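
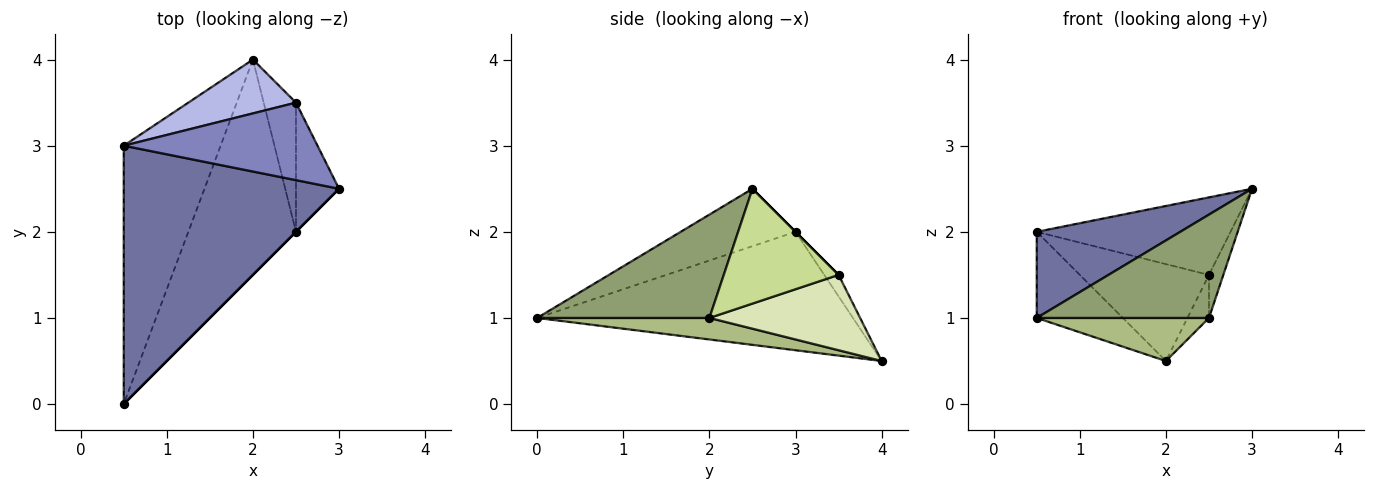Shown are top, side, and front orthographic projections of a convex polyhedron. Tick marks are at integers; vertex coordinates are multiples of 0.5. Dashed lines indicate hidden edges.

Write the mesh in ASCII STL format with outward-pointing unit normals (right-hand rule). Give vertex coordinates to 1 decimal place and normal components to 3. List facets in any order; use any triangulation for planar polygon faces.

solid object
 facet normal -0.245 -0.307 0.920
  outer loop
   vertex 0.5 3.0 2.0
   vertex 0.5 0.0 1.0
   vertex 3.0 2.5 2.5
  endloop
 endfacet
 facet normal 0.000 0.707 0.707
  outer loop
   vertex 0.5 3.0 2.0
   vertex 3.0 2.5 2.5
   vertex 2.5 3.5 1.5
  endloop
 endfacet
 facet normal -0.757 0.207 -0.620
  outer loop
   vertex 0.5 3.0 2.0
   vertex 2.0 4.0 0.5
   vertex 0.5 0.0 1.0
  endloop
 endfacet
 facet normal -0.097 0.870 0.483
  outer loop
   vertex 0.5 3.0 2.0
   vertex 2.5 3.5 1.5
   vertex 2.0 4.0 0.5
  endloop
 endfacet
 facet normal 0.707 -0.707 0.000
  outer loop
   vertex 2.5 2.0 1.0
   vertex 3.0 2.5 2.5
   vertex 0.5 0.0 1.0
  endloop
 endfacet
 facet normal 0.192 -0.192 -0.962
  outer loop
   vertex 2.5 2.0 1.0
   vertex 0.5 0.0 1.0
   vertex 2.0 4.0 0.5
  endloop
 endfacet
 facet normal 0.930 0.116 -0.349
  outer loop
   vertex 2.5 2.0 1.0
   vertex 2.5 3.5 1.5
   vertex 3.0 2.5 2.5
  endloop
 endfacet
 facet normal 0.911 0.130 -0.391
  outer loop
   vertex 2.5 2.0 1.0
   vertex 2.0 4.0 0.5
   vertex 2.5 3.5 1.5
  endloop
 endfacet
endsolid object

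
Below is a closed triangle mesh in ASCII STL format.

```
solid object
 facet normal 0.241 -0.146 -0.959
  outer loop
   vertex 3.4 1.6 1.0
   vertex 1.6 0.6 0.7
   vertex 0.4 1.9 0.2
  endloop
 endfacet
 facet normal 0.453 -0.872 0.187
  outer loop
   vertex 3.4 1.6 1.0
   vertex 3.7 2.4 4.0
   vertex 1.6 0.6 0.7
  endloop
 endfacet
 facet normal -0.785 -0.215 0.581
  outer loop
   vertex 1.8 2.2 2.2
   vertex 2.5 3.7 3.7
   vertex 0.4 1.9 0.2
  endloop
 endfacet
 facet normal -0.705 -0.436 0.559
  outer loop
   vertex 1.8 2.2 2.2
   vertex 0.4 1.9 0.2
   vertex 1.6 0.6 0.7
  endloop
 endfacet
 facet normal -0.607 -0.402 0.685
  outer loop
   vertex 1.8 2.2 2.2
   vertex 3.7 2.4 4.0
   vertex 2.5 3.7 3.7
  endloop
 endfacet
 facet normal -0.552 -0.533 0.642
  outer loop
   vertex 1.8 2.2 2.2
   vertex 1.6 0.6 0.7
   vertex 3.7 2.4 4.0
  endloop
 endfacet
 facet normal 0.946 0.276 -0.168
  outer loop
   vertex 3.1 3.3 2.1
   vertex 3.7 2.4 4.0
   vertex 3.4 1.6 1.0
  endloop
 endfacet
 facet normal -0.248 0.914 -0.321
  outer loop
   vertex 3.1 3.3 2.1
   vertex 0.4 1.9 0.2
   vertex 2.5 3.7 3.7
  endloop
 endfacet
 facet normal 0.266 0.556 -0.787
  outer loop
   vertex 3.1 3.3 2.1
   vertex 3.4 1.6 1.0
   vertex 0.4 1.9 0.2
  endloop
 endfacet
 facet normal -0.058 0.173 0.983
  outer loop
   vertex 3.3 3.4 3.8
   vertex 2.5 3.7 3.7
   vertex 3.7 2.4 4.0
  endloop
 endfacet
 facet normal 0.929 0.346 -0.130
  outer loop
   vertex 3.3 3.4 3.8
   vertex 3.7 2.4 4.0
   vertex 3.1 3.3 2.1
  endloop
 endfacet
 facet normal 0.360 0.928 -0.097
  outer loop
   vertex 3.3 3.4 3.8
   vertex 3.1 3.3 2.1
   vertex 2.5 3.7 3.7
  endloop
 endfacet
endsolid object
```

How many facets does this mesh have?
12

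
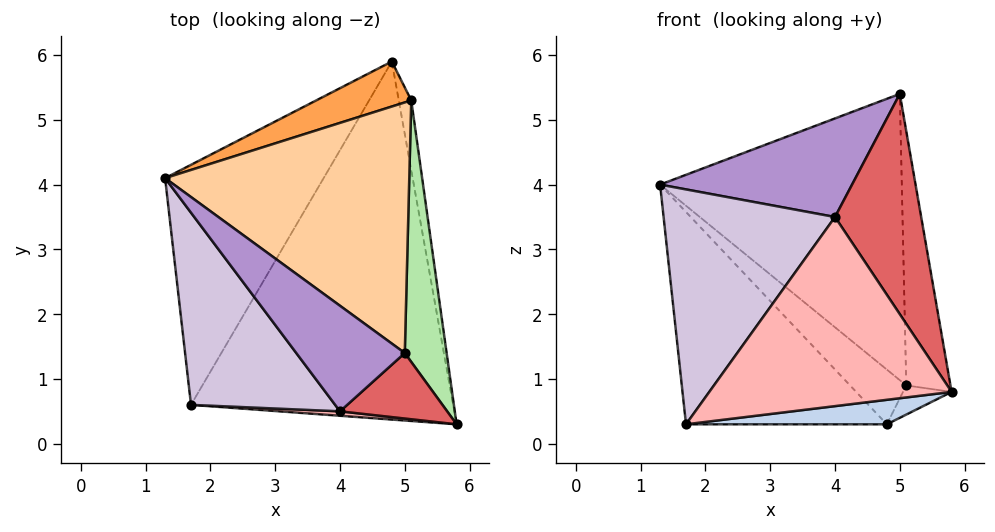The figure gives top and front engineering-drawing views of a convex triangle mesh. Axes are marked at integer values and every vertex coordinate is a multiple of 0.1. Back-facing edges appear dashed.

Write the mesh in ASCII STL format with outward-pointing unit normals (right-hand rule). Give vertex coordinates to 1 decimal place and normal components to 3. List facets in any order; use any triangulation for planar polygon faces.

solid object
 facet normal -0.750 0.438 -0.496
  outer loop
   vertex 1.7 0.6 0.3
   vertex 1.3 4.1 4.0
   vertex 4.8 5.9 0.3
  endloop
 endfacet
 facet normal 0.116 -0.068 -0.991
  outer loop
   vertex 1.7 0.6 0.3
   vertex 4.8 5.9 0.3
   vertex 5.8 0.3 0.8
  endloop
 endfacet
 facet normal 0.265 0.745 0.613
  outer loop
   vertex 5.1 5.3 0.9
   vertex 4.8 5.9 0.3
   vertex 1.3 4.1 4.0
  endloop
 endfacet
 facet normal 0.287 0.721 0.631
  outer loop
   vertex 5.1 5.3 0.9
   vertex 1.3 4.1 4.0
   vertex 5.0 1.4 5.4
  endloop
 endfacet
 facet normal 0.934 0.137 -0.330
  outer loop
   vertex 5.1 5.3 0.9
   vertex 5.8 0.3 0.8
   vertex 4.8 5.9 0.3
  endloop
 endfacet
 facet normal 0.981 0.135 0.138
  outer loop
   vertex 5.1 5.3 0.9
   vertex 5.0 1.4 5.4
   vertex 5.8 0.3 0.8
  endloop
 endfacet
 facet normal 0.306 -0.913 0.271
  outer loop
   vertex 4.0 0.5 3.5
   vertex 5.8 0.3 0.8
   vertex 5.0 1.4 5.4
  endloop
 endfacet
 facet normal -0.076 -0.997 0.023
  outer loop
   vertex 4.0 0.5 3.5
   vertex 1.7 0.6 0.3
   vertex 5.8 0.3 0.8
  endloop
 endfacet
 facet normal -0.612 -0.540 0.578
  outer loop
   vertex 4.0 0.5 3.5
   vertex 5.0 1.4 5.4
   vertex 1.3 4.1 4.0
  endloop
 endfacet
 facet normal -0.675 -0.571 0.467
  outer loop
   vertex 4.0 0.5 3.5
   vertex 1.3 4.1 4.0
   vertex 1.7 0.6 0.3
  endloop
 endfacet
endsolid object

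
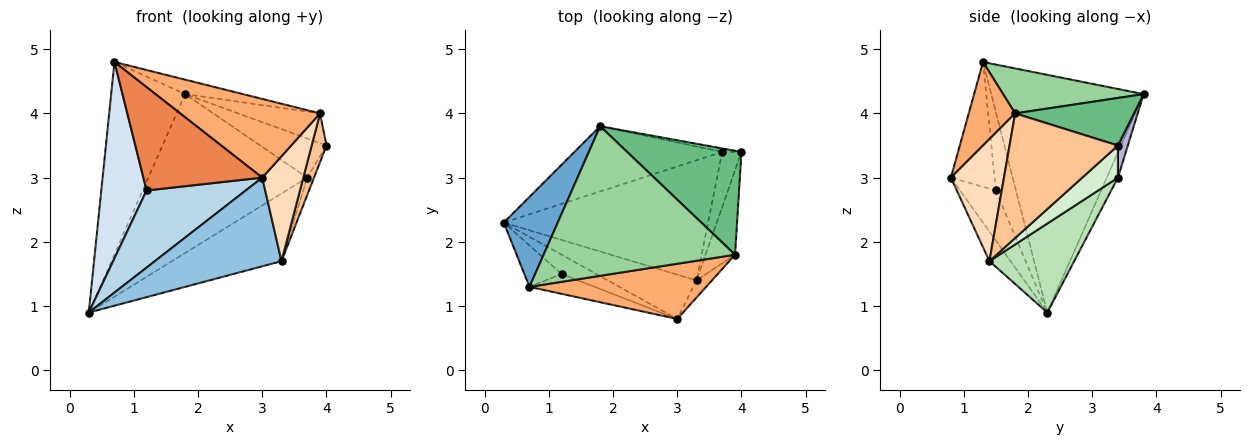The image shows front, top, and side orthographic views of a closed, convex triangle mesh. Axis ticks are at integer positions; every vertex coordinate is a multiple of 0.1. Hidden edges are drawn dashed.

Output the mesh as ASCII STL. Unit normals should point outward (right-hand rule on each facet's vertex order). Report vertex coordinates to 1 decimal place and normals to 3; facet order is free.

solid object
 facet normal -0.881 0.428 0.200
  outer loop
   vertex 1.8 3.8 4.3
   vertex 0.3 2.3 0.9
   vertex 0.7 1.3 4.8
  endloop
 endfacet
 facet normal -0.147 -0.885 -0.442
  outer loop
   vertex 3.3 1.4 1.7
   vertex 3.0 0.8 3.0
   vertex 0.3 2.3 0.9
  endloop
 endfacet
 facet normal -0.331 -0.916 -0.229
  outer loop
   vertex 1.2 1.5 2.8
   vertex 0.3 2.3 0.9
   vertex 3.0 0.8 3.0
  endloop
 endfacet
 facet normal -0.398 -0.898 -0.189
  outer loop
   vertex 1.2 1.5 2.8
   vertex 0.7 1.3 4.8
   vertex 0.3 2.3 0.9
  endloop
 endfacet
 facet normal -0.340 -0.924 -0.177
  outer loop
   vertex 1.2 1.5 2.8
   vertex 3.0 0.8 3.0
   vertex 0.7 1.3 4.8
  endloop
 endfacet
 facet normal 0.262 -0.790 0.554
  outer loop
   vertex 3.9 1.8 4.0
   vertex 0.7 1.3 4.8
   vertex 3.0 0.8 3.0
  endloop
 endfacet
 facet normal 0.965 -0.132 -0.229
  outer loop
   vertex 3.9 1.8 4.0
   vertex 3.3 1.4 1.7
   vertex 4.0 3.4 3.5
  endloop
 endfacet
 facet normal 0.787 -0.609 -0.099
  outer loop
   vertex 3.9 1.8 4.0
   vertex 3.0 0.8 3.0
   vertex 3.3 1.4 1.7
  endloop
 endfacet
 facet normal 0.371 0.256 0.893
  outer loop
   vertex 3.9 1.8 4.0
   vertex 4.0 3.4 3.5
   vertex 1.8 3.8 4.3
  endloop
 endfacet
 facet normal 0.228 0.094 0.969
  outer loop
   vertex 3.9 1.8 4.0
   vertex 1.8 3.8 4.3
   vertex 0.7 1.3 4.8
  endloop
 endfacet
 facet normal 0.355 0.459 -0.815
  outer loop
   vertex 3.7 3.4 3.0
   vertex 3.3 1.4 1.7
   vertex 0.3 2.3 0.9
  endloop
 endfacet
 facet normal 0.846 0.161 -0.508
  outer loop
   vertex 3.7 3.4 3.0
   vertex 4.0 3.4 3.5
   vertex 3.3 1.4 1.7
  endloop
 endfacet
 facet normal -0.065 0.923 -0.379
  outer loop
   vertex 3.7 3.4 3.0
   vertex 0.3 2.3 0.9
   vertex 1.8 3.8 4.3
  endloop
 endfacet
 facet normal 0.147 0.985 -0.088
  outer loop
   vertex 3.7 3.4 3.0
   vertex 1.8 3.8 4.3
   vertex 4.0 3.4 3.5
  endloop
 endfacet
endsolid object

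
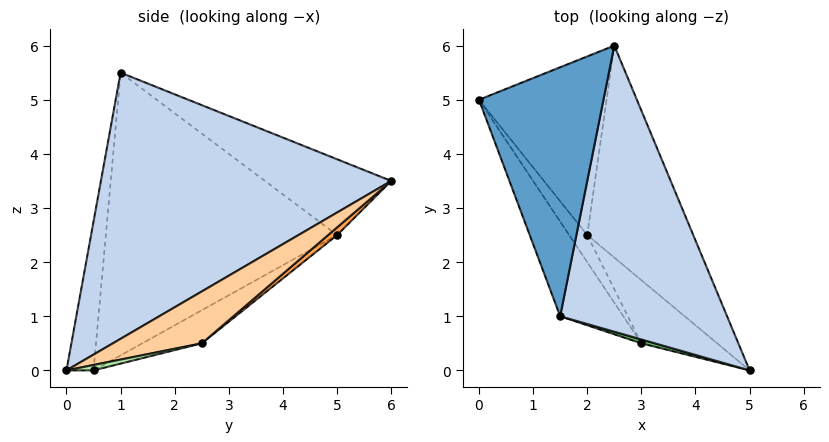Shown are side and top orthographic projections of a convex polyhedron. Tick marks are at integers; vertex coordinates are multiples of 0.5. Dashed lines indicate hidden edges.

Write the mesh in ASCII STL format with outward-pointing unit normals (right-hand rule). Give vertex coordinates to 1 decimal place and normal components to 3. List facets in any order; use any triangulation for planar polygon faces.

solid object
 facet normal -0.475 0.407 0.780
  outer loop
   vertex 1.5 1.0 5.5
   vertex 2.5 6.0 3.5
   vertex 0.0 5.0 2.5
  endloop
 endfacet
 facet normal 0.846 0.043 0.531
  outer loop
   vertex 1.5 1.0 5.5
   vertex 5.0 0.0 0.0
   vertex 2.5 6.0 3.5
  endloop
 endfacet
 facet normal 0.046 0.646 -0.762
  outer loop
   vertex 2.0 2.5 0.5
   vertex 0.0 5.0 2.5
   vertex 2.5 6.0 3.5
  endloop
 endfacet
 facet normal 0.359 0.577 -0.733
  outer loop
   vertex 2.0 2.5 0.5
   vertex 2.5 6.0 3.5
   vertex 5.0 0.0 0.0
  endloop
 endfacet
 facet normal -0.242 -0.970 0.022
  outer loop
   vertex 3.0 0.5 0.0
   vertex 5.0 0.0 0.0
   vertex 1.5 1.0 5.5
  endloop
 endfacet
 facet normal 0.069 0.274 -0.959
  outer loop
   vertex 3.0 0.5 0.0
   vertex 2.0 2.5 0.5
   vertex 5.0 0.0 0.0
  endloop
 endfacet
 facet normal -0.862 -0.468 -0.193
  outer loop
   vertex 3.0 0.5 0.0
   vertex 1.5 1.0 5.5
   vertex 0.0 5.0 2.5
  endloop
 endfacet
 facet normal -0.836 -0.304 -0.456
  outer loop
   vertex 3.0 0.5 0.0
   vertex 0.0 5.0 2.5
   vertex 2.0 2.5 0.5
  endloop
 endfacet
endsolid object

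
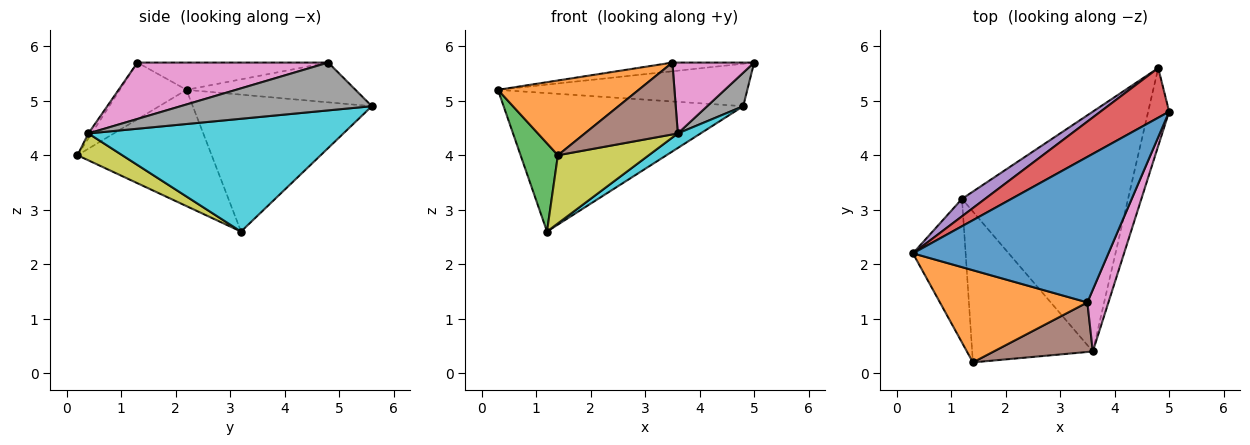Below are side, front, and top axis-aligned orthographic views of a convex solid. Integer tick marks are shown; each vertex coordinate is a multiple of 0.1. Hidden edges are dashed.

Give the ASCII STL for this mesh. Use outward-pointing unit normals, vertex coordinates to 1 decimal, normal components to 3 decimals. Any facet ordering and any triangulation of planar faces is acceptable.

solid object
 facet normal -0.138 0.059 0.989
  outer loop
   vertex 3.5 1.3 5.7
   vertex 5.0 4.8 5.7
   vertex 0.3 2.2 5.2
  endloop
 endfacet
 facet normal -0.286 -0.604 0.744
  outer loop
   vertex 1.4 0.2 4.0
   vertex 3.5 1.3 5.7
   vertex 0.3 2.2 5.2
  endloop
 endfacet
 facet normal -0.883 -0.246 -0.400
  outer loop
   vertex 1.4 0.2 4.0
   vertex 0.3 2.2 5.2
   vertex 1.2 3.2 2.6
  endloop
 endfacet
 facet normal -0.403 0.595 0.696
  outer loop
   vertex 4.8 5.6 4.9
   vertex 0.3 2.2 5.2
   vertex 5.0 4.8 5.7
  endloop
 endfacet
 facet normal -0.596 0.797 0.100
  outer loop
   vertex 4.8 5.6 4.9
   vertex 1.2 3.2 2.6
   vertex 0.3 2.2 5.2
  endloop
 endfacet
 facet normal -0.028 -0.823 0.568
  outer loop
   vertex 3.6 0.4 4.4
   vertex 3.5 1.3 5.7
   vertex 1.4 0.2 4.0
  endloop
 endfacet
 facet normal 0.869 -0.373 0.325
  outer loop
   vertex 3.6 0.4 4.4
   vertex 5.0 4.8 5.7
   vertex 3.5 1.3 5.7
  endloop
 endfacet
 facet normal 0.902 -0.170 -0.396
  outer loop
   vertex 3.6 0.4 4.4
   vertex 4.8 5.6 4.9
   vertex 5.0 4.8 5.7
  endloop
 endfacet
 facet normal 0.199 -0.403 -0.893
  outer loop
   vertex 3.6 0.4 4.4
   vertex 1.4 0.2 4.0
   vertex 1.2 3.2 2.6
  endloop
 endfacet
 facet normal 0.561 -0.050 -0.826
  outer loop
   vertex 3.6 0.4 4.4
   vertex 1.2 3.2 2.6
   vertex 4.8 5.6 4.9
  endloop
 endfacet
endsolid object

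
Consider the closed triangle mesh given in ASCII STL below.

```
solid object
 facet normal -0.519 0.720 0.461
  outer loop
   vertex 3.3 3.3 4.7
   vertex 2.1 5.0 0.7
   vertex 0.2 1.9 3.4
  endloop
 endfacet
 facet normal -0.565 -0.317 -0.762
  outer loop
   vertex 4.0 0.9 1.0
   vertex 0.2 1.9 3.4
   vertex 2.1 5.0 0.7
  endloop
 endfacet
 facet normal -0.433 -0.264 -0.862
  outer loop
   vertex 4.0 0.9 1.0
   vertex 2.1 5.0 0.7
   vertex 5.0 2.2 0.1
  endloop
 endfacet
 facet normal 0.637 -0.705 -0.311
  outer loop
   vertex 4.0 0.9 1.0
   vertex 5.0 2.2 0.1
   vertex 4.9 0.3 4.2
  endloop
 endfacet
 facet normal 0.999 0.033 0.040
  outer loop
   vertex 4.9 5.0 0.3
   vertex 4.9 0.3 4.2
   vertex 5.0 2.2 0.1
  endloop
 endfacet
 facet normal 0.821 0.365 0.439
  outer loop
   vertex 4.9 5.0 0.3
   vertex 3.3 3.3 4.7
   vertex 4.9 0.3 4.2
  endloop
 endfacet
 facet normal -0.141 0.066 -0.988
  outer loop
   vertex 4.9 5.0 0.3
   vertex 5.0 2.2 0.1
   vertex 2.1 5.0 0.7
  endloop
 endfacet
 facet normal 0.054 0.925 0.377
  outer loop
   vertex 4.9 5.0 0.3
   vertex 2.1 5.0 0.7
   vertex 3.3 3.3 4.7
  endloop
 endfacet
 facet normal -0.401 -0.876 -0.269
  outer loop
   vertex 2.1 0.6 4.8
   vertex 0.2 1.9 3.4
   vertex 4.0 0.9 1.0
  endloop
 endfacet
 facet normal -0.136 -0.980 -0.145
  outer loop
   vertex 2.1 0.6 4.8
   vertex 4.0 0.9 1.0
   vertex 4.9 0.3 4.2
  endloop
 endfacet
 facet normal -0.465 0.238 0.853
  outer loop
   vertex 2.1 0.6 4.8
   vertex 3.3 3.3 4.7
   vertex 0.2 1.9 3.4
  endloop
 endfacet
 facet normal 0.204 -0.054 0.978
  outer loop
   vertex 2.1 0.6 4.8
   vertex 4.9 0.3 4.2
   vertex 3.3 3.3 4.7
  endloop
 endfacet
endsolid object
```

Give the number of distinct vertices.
8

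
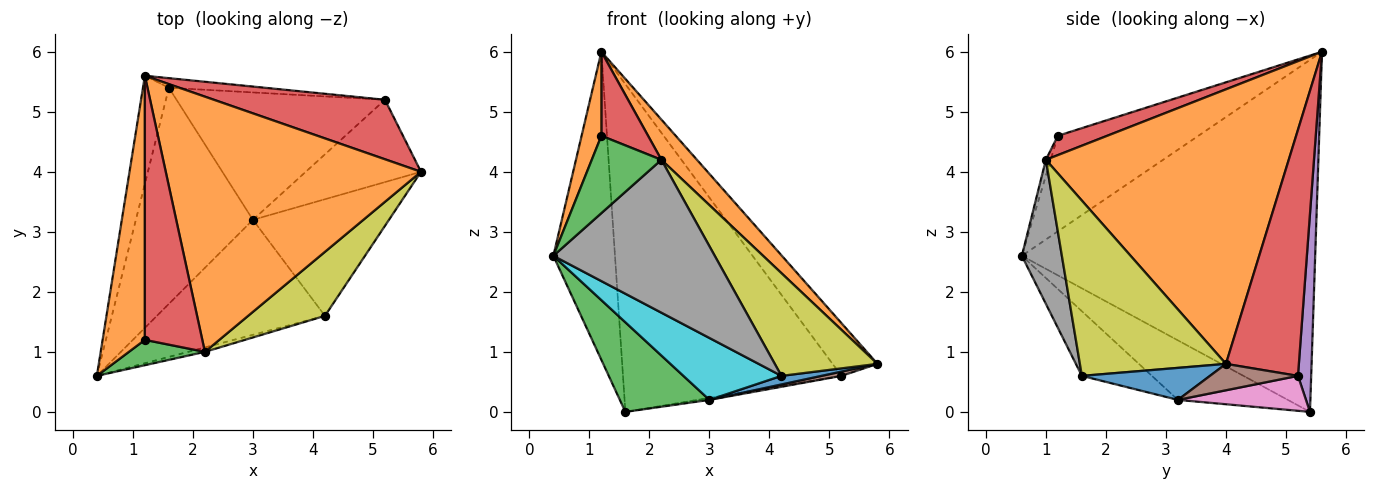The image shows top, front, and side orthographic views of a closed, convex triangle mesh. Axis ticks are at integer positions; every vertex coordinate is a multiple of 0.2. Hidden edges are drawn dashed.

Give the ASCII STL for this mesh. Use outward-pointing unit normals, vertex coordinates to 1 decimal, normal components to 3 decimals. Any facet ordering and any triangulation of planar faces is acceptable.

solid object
 facet normal -0.976 0.205 -0.072
  outer loop
   vertex 1.6 5.4 0.0
   vertex 0.4 0.6 2.6
   vertex 1.2 5.6 6.0
  endloop
 endfacet
 facet normal 0.728 -0.107 0.677
  outer loop
   vertex 2.2 1.0 4.2
   vertex 5.8 4.0 0.8
   vertex 1.2 5.6 6.0
  endloop
 endfacet
 facet normal -0.425 -0.347 -0.836
  outer loop
   vertex 3.0 3.2 0.2
   vertex 0.4 0.6 2.6
   vertex 1.6 5.4 0.0
  endloop
 endfacet
 facet normal 0.733 0.451 0.509
  outer loop
   vertex 5.2 5.2 0.6
   vertex 1.2 5.6 6.0
   vertex 5.8 4.0 0.8
  endloop
 endfacet
 facet normal 0.060 0.998 -0.029
  outer loop
   vertex 5.2 5.2 0.6
   vertex 1.6 5.4 0.0
   vertex 1.2 5.6 6.0
  endloop
 endfacet
 facet normal 0.223 -0.051 -0.973
  outer loop
   vertex 5.2 5.2 0.6
   vertex 5.8 4.0 0.8
   vertex 3.0 3.2 0.2
  endloop
 endfacet
 facet normal 0.165 0.015 -0.986
  outer loop
   vertex 5.2 5.2 0.6
   vertex 3.0 3.2 0.2
   vertex 1.6 5.4 0.0
  endloop
 endfacet
 facet normal 0.241 -0.970 -0.028
  outer loop
   vertex 4.2 1.6 0.6
   vertex 2.2 1.0 4.2
   vertex 0.4 0.6 2.6
  endloop
 endfacet
 facet normal 0.770 -0.541 0.338
  outer loop
   vertex 4.2 1.6 0.6
   vertex 5.8 4.0 0.8
   vertex 2.2 1.0 4.2
  endloop
 endfacet
 facet normal -0.321 -0.449 -0.834
  outer loop
   vertex 4.2 1.6 0.6
   vertex 0.4 0.6 2.6
   vertex 3.0 3.2 0.2
  endloop
 endfacet
 facet normal 0.228 -0.071 -0.971
  outer loop
   vertex 4.2 1.6 0.6
   vertex 3.0 3.2 0.2
   vertex 5.8 4.0 0.8
  endloop
 endfacet
 facet normal -0.907 -0.128 0.401
  outer loop
   vertex 1.2 1.2 4.6
   vertex 1.2 5.6 6.0
   vertex 0.4 0.6 2.6
  endloop
 endfacet
 facet normal -0.065 -0.948 0.311
  outer loop
   vertex 1.2 1.2 4.6
   vertex 0.4 0.6 2.6
   vertex 2.2 1.0 4.2
  endloop
 endfacet
 facet normal 0.305 -0.289 0.907
  outer loop
   vertex 1.2 1.2 4.6
   vertex 2.2 1.0 4.2
   vertex 1.2 5.6 6.0
  endloop
 endfacet
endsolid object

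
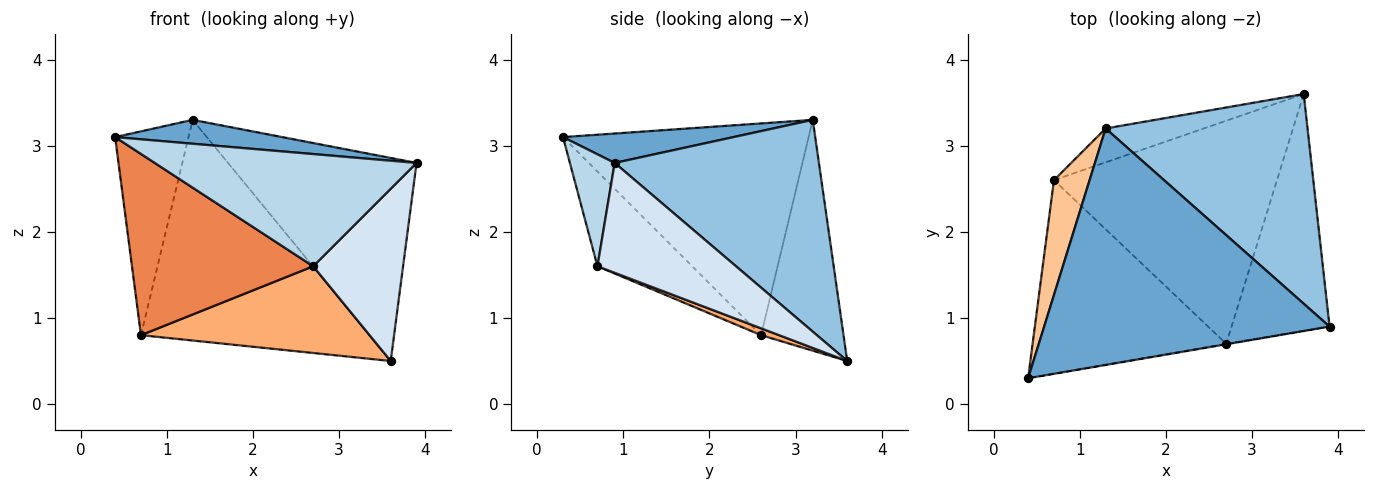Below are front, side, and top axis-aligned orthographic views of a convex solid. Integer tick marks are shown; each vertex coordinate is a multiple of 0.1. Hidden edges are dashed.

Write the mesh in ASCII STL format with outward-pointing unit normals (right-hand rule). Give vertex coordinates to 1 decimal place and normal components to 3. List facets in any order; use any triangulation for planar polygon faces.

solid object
 facet normal 0.102 -0.100 0.990
  outer loop
   vertex 1.3 3.2 3.3
   vertex 0.4 0.3 3.1
   vertex 3.9 0.9 2.8
  endloop
 endfacet
 facet normal 0.602 0.556 0.574
  outer loop
   vertex 1.3 3.2 3.3
   vertex 3.9 0.9 2.8
   vertex 3.6 3.6 0.5
  endloop
 endfacet
 facet normal 0.169 -0.986 -0.004
  outer loop
   vertex 2.7 0.7 1.6
   vertex 3.9 0.9 2.8
   vertex 0.4 0.3 3.1
  endloop
 endfacet
 facet normal 0.672 -0.436 -0.599
  outer loop
   vertex 2.7 0.7 1.6
   vertex 3.6 3.6 0.5
   vertex 3.9 0.9 2.8
  endloop
 endfacet
 facet normal -0.336 -0.644 -0.687
  outer loop
   vertex 0.7 2.6 0.8
   vertex 2.7 0.7 1.6
   vertex 0.4 0.3 3.1
  endloop
 endfacet
 facet normal 0.029 -0.362 -0.932
  outer loop
   vertex 0.7 2.6 0.8
   vertex 3.6 3.6 0.5
   vertex 2.7 0.7 1.6
  endloop
 endfacet
 facet normal -0.946 0.283 0.159
  outer loop
   vertex 0.7 2.6 0.8
   vertex 0.4 0.3 3.1
   vertex 1.3 3.2 3.3
  endloop
 endfacet
 facet normal -0.336 0.931 -0.143
  outer loop
   vertex 0.7 2.6 0.8
   vertex 1.3 3.2 3.3
   vertex 3.6 3.6 0.5
  endloop
 endfacet
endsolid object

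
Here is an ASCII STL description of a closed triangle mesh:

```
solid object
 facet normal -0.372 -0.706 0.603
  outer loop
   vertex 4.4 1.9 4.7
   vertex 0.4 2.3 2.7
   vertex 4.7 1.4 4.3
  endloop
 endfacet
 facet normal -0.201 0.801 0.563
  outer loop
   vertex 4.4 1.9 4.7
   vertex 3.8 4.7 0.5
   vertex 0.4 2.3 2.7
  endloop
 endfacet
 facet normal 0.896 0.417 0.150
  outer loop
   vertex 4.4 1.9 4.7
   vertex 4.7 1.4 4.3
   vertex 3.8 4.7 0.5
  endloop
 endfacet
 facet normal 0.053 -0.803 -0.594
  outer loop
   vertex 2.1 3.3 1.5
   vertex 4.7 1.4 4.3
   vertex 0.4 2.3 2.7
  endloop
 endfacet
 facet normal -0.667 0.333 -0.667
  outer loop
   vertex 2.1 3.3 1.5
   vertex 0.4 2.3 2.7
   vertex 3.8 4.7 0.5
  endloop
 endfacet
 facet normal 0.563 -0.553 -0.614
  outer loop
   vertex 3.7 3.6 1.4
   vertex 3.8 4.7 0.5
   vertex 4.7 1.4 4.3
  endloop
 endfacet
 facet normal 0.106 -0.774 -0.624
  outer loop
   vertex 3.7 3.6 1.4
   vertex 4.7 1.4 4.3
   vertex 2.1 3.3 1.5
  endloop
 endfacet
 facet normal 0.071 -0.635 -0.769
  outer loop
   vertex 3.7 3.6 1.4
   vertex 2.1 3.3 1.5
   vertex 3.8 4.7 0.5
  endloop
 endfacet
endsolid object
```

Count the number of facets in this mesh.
8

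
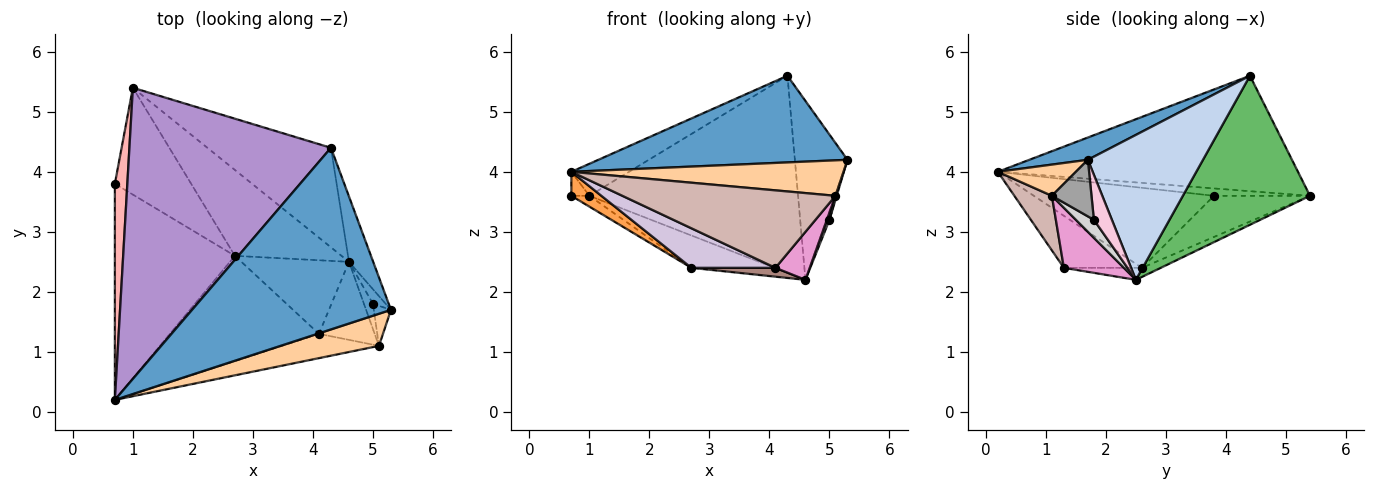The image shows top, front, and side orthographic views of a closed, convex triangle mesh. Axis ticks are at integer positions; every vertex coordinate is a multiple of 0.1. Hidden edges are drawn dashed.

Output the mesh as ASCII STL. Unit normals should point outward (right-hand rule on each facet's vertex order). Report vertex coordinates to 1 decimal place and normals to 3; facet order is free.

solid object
 facet normal 0.101 -0.428 0.898
  outer loop
   vertex 4.3 4.4 5.6
   vertex 0.7 0.2 4.0
   vertex 5.3 1.7 4.2
  endloop
 endfacet
 facet normal 0.899 0.411 -0.150
  outer loop
   vertex 4.3 4.4 5.6
   vertex 5.3 1.7 4.2
   vertex 4.6 2.5 2.2
  endloop
 endfacet
 facet normal -0.552 -0.092 -0.829
  outer loop
   vertex 2.7 2.6 2.4
   vertex 0.7 0.2 4.0
   vertex 0.7 3.8 3.6
  endloop
 endfacet
 facet normal 0.208 -0.725 0.656
  outer loop
   vertex 5.1 1.1 3.6
   vertex 5.3 1.7 4.2
   vertex 0.7 0.2 4.0
  endloop
 endfacet
 facet normal 0.478 0.784 -0.396
  outer loop
   vertex 1.0 5.4 3.6
   vertex 4.3 4.4 5.6
   vertex 4.6 2.5 2.2
  endloop
 endfacet
 facet normal -0.473 0.089 -0.877
  outer loop
   vertex 1.0 5.4 3.6
   vertex 2.7 2.6 2.4
   vertex 0.7 3.8 3.6
  endloop
 endfacet
 facet normal -0.080 0.351 -0.933
  outer loop
   vertex 1.0 5.4 3.6
   vertex 4.6 2.5 2.2
   vertex 2.7 2.6 2.4
  endloop
 endfacet
 facet normal -0.507 0.095 0.856
  outer loop
   vertex 1.0 5.4 3.6
   vertex 0.7 3.8 3.6
   vertex 0.7 0.2 4.0
  endloop
 endfacet
 facet normal -0.495 0.095 0.864
  outer loop
   vertex 1.0 5.4 3.6
   vertex 0.7 0.2 4.0
   vertex 4.3 4.4 5.6
  endloop
 endfacet
 facet normal -0.311 -0.334 -0.890
  outer loop
   vertex 4.1 1.3 2.4
   vertex 0.7 0.2 4.0
   vertex 2.7 2.6 2.4
  endloop
 endfacet
 facet normal -0.110 -0.119 -0.987
  outer loop
   vertex 4.1 1.3 2.4
   vertex 2.7 2.6 2.4
   vertex 4.6 2.5 2.2
  endloop
 endfacet
 facet normal 0.166 -0.941 -0.295
  outer loop
   vertex 4.1 1.3 2.4
   vertex 5.1 1.1 3.6
   vertex 0.7 0.2 4.0
  endloop
 endfacet
 facet normal 0.676 -0.386 -0.628
  outer loop
   vertex 4.1 1.3 2.4
   vertex 4.6 2.5 2.2
   vertex 5.1 1.1 3.6
  endloop
 endfacet
 facet normal 0.950 0.158 -0.269
  outer loop
   vertex 5.0 1.8 3.2
   vertex 4.6 2.5 2.2
   vertex 5.3 1.7 4.2
  endloop
 endfacet
 facet normal 0.957 -0.029 -0.290
  outer loop
   vertex 5.0 1.8 3.2
   vertex 5.3 1.7 4.2
   vertex 5.1 1.1 3.6
  endloop
 endfacet
 facet normal 0.887 -0.127 -0.444
  outer loop
   vertex 5.0 1.8 3.2
   vertex 5.1 1.1 3.6
   vertex 4.6 2.5 2.2
  endloop
 endfacet
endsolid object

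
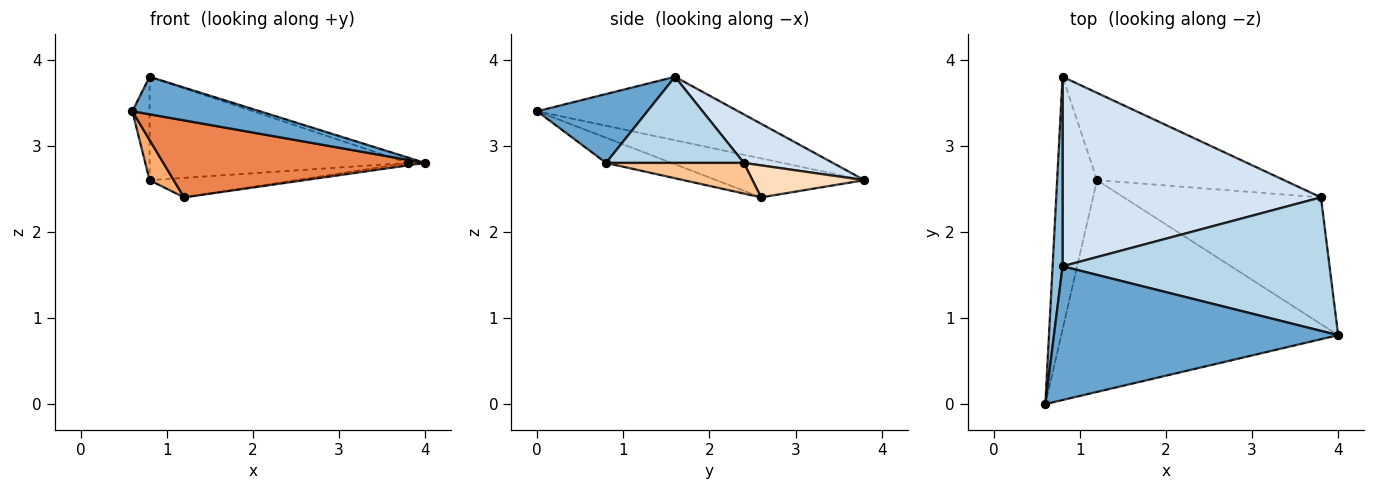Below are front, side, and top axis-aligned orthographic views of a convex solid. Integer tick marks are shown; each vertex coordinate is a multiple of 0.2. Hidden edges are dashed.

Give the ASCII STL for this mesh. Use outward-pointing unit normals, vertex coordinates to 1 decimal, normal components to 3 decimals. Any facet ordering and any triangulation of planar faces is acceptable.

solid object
 facet normal 0.227 -0.263 0.938
  outer loop
   vertex 0.8 1.6 3.8
   vertex 0.6 0.0 3.4
   vertex 4.0 0.8 2.8
  endloop
 endfacet
 facet normal -0.984 0.084 0.155
  outer loop
   vertex 0.8 1.6 3.8
   vertex 0.8 3.8 2.6
   vertex 0.6 0.0 3.4
  endloop
 endfacet
 facet normal 0.307 0.038 0.951
  outer loop
   vertex 3.8 2.4 2.8
   vertex 0.8 1.6 3.8
   vertex 4.0 0.8 2.8
  endloop
 endfacet
 facet normal 0.163 0.472 0.866
  outer loop
   vertex 3.8 2.4 2.8
   vertex 0.8 3.8 2.6
   vertex 0.8 1.6 3.8
  endloop
 endfacet
 facet normal -0.085 -0.341 -0.936
  outer loop
   vertex 1.2 2.6 2.4
   vertex 4.0 0.8 2.8
   vertex 0.6 0.0 3.4
  endloop
 endfacet
 facet normal -0.694 -0.113 -0.711
  outer loop
   vertex 1.2 2.6 2.4
   vertex 0.6 0.0 3.4
   vertex 0.8 3.8 2.6
  endloop
 endfacet
 facet normal 0.153 0.019 -0.988
  outer loop
   vertex 1.2 2.6 2.4
   vertex 3.8 2.4 2.8
   vertex 4.0 0.8 2.8
  endloop
 endfacet
 facet normal 0.165 0.215 -0.963
  outer loop
   vertex 1.2 2.6 2.4
   vertex 0.8 3.8 2.6
   vertex 3.8 2.4 2.8
  endloop
 endfacet
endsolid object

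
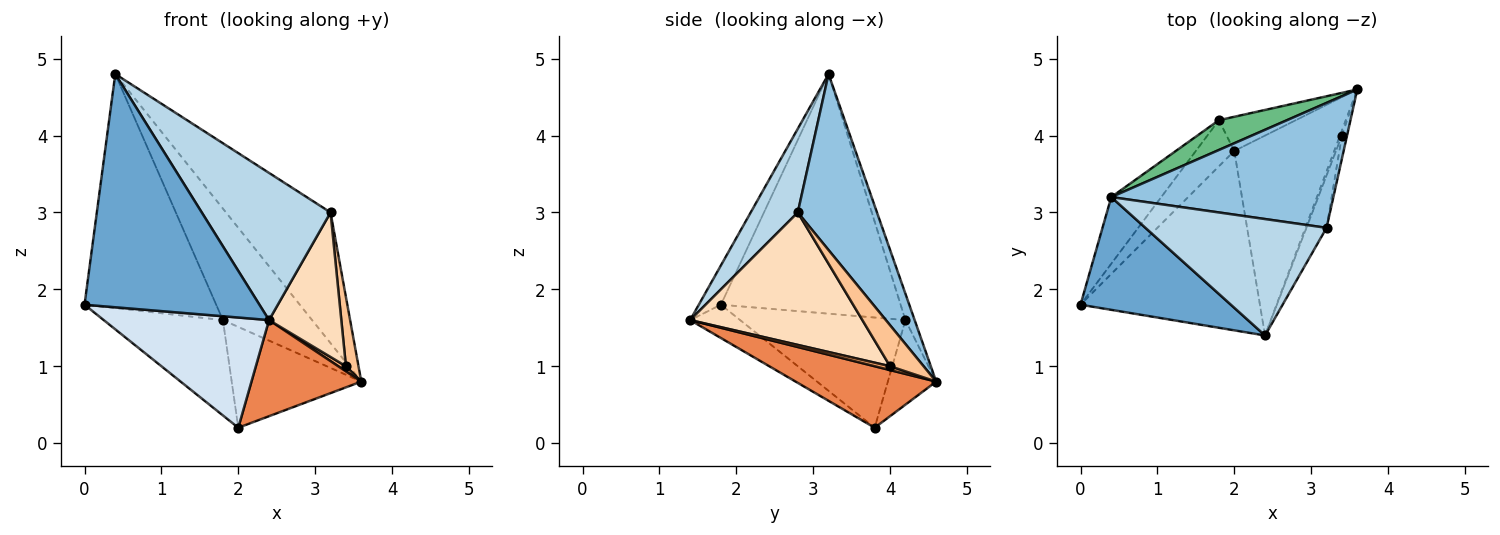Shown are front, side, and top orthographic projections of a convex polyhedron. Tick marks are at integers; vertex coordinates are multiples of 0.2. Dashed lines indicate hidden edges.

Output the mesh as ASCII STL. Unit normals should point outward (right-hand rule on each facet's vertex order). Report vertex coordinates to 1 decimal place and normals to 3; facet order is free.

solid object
 facet normal -0.113 -0.895 0.433
  outer loop
   vertex 0.4 3.2 4.8
   vertex 0.0 1.8 1.8
   vertex 2.4 1.4 1.6
  endloop
 endfacet
 facet normal 0.480 0.634 0.606
  outer loop
   vertex 3.2 2.8 3.0
   vertex 3.6 4.6 0.8
   vertex 0.4 3.2 4.8
  endloop
 endfacet
 facet normal 0.276 -0.754 0.596
  outer loop
   vertex 3.2 2.8 3.0
   vertex 0.4 3.2 4.8
   vertex 2.4 1.4 1.6
  endloop
 endfacet
 facet normal -0.156 -0.517 -0.842
  outer loop
   vertex 2.0 3.8 0.2
   vertex 2.4 1.4 1.6
   vertex 0.0 1.8 1.8
  endloop
 endfacet
 facet normal 0.485 -0.379 -0.788
  outer loop
   vertex 2.0 3.8 0.2
   vertex 3.6 4.6 0.8
   vertex 2.4 1.4 1.6
  endloop
 endfacet
 facet normal 0.816 -0.408 -0.408
  outer loop
   vertex 3.4 4.0 1.0
   vertex 2.4 1.4 1.6
   vertex 3.6 4.6 0.8
  endloop
 endfacet
 facet normal 0.930 -0.349 -0.116
  outer loop
   vertex 3.4 4.0 1.0
   vertex 3.6 4.6 0.8
   vertex 3.2 2.8 3.0
  endloop
 endfacet
 facet normal 0.913 -0.383 -0.139
  outer loop
   vertex 3.4 4.0 1.0
   vertex 3.2 2.8 3.0
   vertex 2.4 1.4 1.6
  endloop
 endfacet
 facet normal -0.099 0.961 0.257
  outer loop
   vertex 1.8 4.2 1.6
   vertex 0.4 3.2 4.8
   vertex 3.6 4.6 0.8
  endloop
 endfacet
 facet normal -0.333 0.893 -0.303
  outer loop
   vertex 1.8 4.2 1.6
   vertex 3.6 4.6 0.8
   vertex 2.0 3.8 0.2
  endloop
 endfacet
 facet normal -0.795 0.583 -0.166
  outer loop
   vertex 1.8 4.2 1.6
   vertex 0.0 1.8 1.8
   vertex 0.4 3.2 4.8
  endloop
 endfacet
 facet normal -0.781 0.563 -0.272
  outer loop
   vertex 1.8 4.2 1.6
   vertex 2.0 3.8 0.2
   vertex 0.0 1.8 1.8
  endloop
 endfacet
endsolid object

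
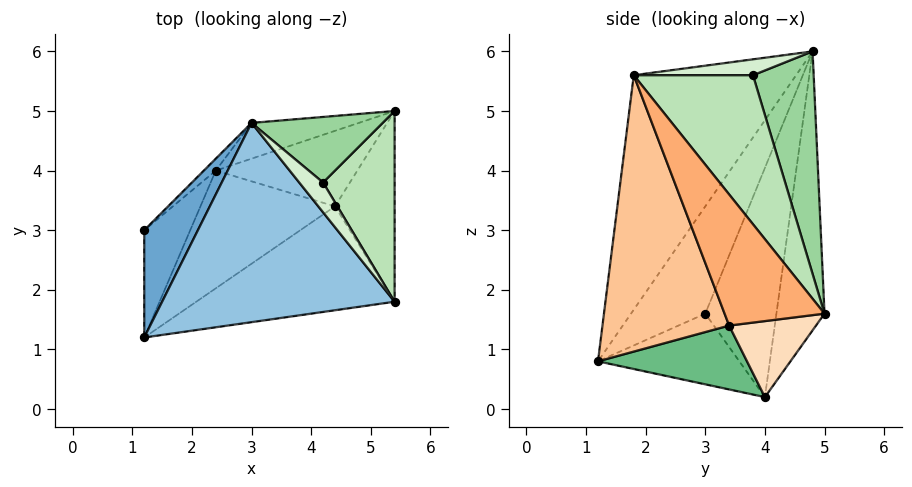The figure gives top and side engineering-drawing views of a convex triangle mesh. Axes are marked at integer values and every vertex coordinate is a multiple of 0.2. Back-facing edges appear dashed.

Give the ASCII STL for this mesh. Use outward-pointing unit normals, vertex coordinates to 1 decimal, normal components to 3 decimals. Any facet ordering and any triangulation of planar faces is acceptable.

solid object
 facet normal -0.877 -0.195 0.439
  outer loop
   vertex 3.0 4.8 6.0
   vertex 1.2 3.0 1.6
   vertex 1.2 1.2 0.8
  endloop
 endfacet
 facet normal -0.592 -0.552 0.587
  outer loop
   vertex 5.4 1.8 5.6
   vertex 3.0 4.8 6.0
   vertex 1.2 1.2 0.8
  endloop
 endfacet
 facet normal -0.815 0.236 -0.530
  outer loop
   vertex 2.4 4.0 0.2
   vertex 1.2 1.2 0.8
   vertex 1.2 3.0 1.6
  endloop
 endfacet
 facet normal -0.663 0.748 -0.035
  outer loop
   vertex 2.4 4.0 0.2
   vertex 1.2 3.0 1.6
   vertex 3.0 4.8 6.0
  endloop
 endfacet
 facet normal -0.270 0.957 -0.104
  outer loop
   vertex 2.4 4.0 0.2
   vertex 3.0 4.8 6.0
   vertex 5.4 5.0 1.6
  endloop
 endfacet
 facet normal 0.809 -0.459 -0.368
  outer loop
   vertex 4.4 3.4 1.4
   vertex 5.4 5.0 1.6
   vertex 5.4 1.8 5.6
  endloop
 endfacet
 facet normal 0.568 -0.715 -0.408
  outer loop
   vertex 4.4 3.4 1.4
   vertex 5.4 1.8 5.6
   vertex 1.2 1.2 0.8
  endloop
 endfacet
 facet normal 0.465 -0.182 -0.866
  outer loop
   vertex 4.4 3.4 1.4
   vertex 2.4 4.0 0.2
   vertex 5.4 5.0 1.6
  endloop
 endfacet
 facet normal 0.401 -0.353 -0.845
  outer loop
   vertex 4.4 3.4 1.4
   vertex 1.2 1.2 0.8
   vertex 2.4 4.0 0.2
  endloop
 endfacet
 facet normal 0.663 0.639 0.391
  outer loop
   vertex 4.2 3.8 5.6
   vertex 5.4 5.0 1.6
   vertex 3.0 4.8 6.0
  endloop
 endfacet
 facet normal 0.793 0.476 0.381
  outer loop
   vertex 4.2 3.8 5.6
   vertex 5.4 1.8 5.6
   vertex 5.4 5.0 1.6
  endloop
 endfacet
 facet normal 0.526 0.316 0.789
  outer loop
   vertex 4.2 3.8 5.6
   vertex 3.0 4.8 6.0
   vertex 5.4 1.8 5.6
  endloop
 endfacet
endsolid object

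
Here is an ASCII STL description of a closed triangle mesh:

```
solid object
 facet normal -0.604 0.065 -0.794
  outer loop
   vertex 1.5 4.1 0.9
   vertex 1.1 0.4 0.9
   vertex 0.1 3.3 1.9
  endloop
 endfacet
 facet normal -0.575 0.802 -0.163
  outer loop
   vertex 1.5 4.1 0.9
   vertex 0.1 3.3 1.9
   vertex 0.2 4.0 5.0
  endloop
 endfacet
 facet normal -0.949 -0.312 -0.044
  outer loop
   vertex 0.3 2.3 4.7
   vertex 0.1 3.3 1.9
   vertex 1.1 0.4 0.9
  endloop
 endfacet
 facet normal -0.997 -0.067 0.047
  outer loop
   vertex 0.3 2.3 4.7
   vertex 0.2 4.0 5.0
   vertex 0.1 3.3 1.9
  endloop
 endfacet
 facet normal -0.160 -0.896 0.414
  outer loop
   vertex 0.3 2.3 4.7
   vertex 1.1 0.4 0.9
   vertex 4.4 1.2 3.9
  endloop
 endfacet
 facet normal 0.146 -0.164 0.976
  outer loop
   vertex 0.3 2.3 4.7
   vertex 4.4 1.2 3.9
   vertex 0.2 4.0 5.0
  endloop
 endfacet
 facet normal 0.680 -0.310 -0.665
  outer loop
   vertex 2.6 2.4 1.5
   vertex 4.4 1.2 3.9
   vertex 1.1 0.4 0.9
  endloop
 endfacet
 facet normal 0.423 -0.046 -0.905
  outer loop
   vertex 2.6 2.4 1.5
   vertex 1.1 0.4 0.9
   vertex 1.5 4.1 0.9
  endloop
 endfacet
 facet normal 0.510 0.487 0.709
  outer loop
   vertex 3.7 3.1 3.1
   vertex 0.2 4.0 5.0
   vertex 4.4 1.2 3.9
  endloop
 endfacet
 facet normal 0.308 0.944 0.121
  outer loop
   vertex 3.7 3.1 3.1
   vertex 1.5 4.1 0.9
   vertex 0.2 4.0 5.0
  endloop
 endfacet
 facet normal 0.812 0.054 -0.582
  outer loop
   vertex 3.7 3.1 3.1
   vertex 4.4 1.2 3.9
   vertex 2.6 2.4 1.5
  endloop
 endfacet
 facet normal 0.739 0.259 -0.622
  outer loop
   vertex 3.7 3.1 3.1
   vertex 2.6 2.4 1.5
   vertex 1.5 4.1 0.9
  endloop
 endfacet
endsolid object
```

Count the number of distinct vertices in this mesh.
8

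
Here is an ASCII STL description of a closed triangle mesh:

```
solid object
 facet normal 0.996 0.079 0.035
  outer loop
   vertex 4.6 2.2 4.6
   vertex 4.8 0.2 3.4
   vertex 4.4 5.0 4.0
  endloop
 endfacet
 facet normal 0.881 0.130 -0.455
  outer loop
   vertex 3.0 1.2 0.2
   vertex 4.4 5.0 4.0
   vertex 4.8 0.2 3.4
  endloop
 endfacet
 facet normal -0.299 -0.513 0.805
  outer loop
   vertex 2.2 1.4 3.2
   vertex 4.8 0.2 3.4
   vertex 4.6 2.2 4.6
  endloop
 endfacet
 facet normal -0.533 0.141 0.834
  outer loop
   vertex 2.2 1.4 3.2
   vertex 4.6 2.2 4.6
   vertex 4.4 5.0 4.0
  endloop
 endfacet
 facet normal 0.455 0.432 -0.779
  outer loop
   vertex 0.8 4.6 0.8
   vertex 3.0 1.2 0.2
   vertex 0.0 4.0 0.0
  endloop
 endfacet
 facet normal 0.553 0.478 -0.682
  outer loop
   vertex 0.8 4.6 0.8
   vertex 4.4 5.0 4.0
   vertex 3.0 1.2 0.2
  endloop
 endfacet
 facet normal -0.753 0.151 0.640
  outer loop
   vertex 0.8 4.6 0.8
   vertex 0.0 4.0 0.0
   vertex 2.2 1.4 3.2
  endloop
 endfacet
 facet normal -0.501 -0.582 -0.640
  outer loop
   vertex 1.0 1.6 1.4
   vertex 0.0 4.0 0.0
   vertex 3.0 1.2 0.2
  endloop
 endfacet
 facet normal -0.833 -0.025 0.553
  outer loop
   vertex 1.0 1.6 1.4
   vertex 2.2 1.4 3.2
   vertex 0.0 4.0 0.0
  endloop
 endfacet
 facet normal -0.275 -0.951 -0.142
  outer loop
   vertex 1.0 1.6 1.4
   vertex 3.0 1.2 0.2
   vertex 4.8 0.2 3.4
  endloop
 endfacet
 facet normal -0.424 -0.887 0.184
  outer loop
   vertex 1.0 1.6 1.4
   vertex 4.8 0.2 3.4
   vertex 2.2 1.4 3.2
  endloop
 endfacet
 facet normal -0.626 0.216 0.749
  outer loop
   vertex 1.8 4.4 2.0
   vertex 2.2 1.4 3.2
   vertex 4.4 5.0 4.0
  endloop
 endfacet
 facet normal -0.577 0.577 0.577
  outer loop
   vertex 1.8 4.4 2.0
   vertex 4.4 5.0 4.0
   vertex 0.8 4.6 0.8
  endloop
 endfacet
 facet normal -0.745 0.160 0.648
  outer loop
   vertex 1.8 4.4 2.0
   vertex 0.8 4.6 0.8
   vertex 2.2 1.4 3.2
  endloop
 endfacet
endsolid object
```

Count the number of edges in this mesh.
21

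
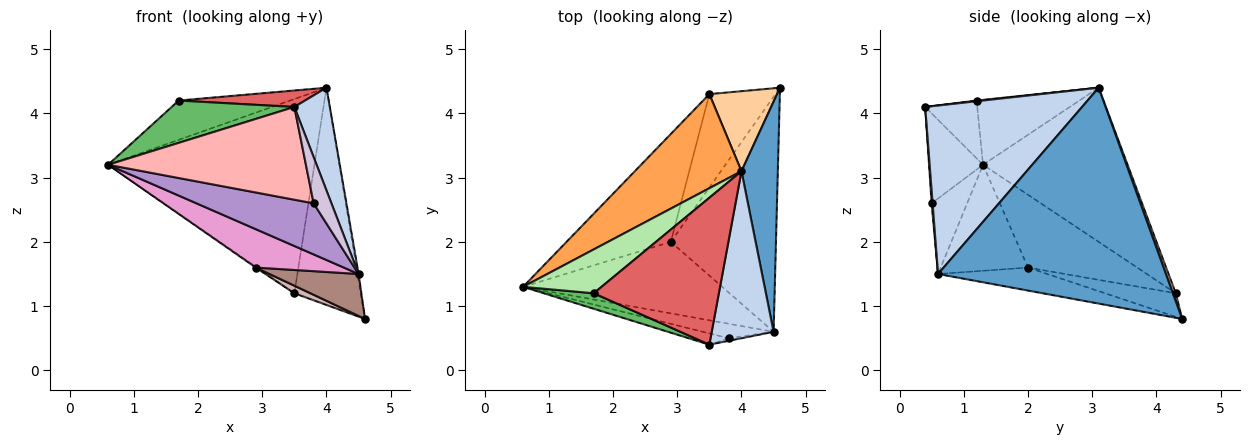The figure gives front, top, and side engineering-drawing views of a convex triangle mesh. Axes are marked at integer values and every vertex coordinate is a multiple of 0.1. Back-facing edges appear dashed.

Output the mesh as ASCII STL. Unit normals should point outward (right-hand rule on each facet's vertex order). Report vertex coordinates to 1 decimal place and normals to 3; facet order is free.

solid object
 facet normal 0.986 0.005 0.166
  outer loop
   vertex 4.5 0.6 1.5
   vertex 4.6 4.4 0.8
   vertex 4.0 3.1 4.4
  endloop
 endfacet
 facet normal 0.918 -0.208 0.337
  outer loop
   vertex 4.5 0.6 1.5
   vertex 4.0 3.1 4.4
   vertex 3.5 0.4 4.1
  endloop
 endfacet
 facet normal -0.533 0.761 0.369
  outer loop
   vertex 3.5 4.3 1.2
   vertex 0.6 1.3 3.2
   vertex 4.0 3.1 4.4
  endloop
 endfacet
 facet normal 0.040 0.938 0.345
  outer loop
   vertex 3.5 4.3 1.2
   vertex 4.0 3.1 4.4
   vertex 4.6 4.4 0.8
  endloop
 endfacet
 facet normal -0.370 -0.872 0.320
  outer loop
   vertex 1.7 1.2 4.2
   vertex 0.6 1.3 3.2
   vertex 3.5 0.4 4.1
  endloop
 endfacet
 facet normal -0.525 0.568 0.634
  outer loop
   vertex 1.7 1.2 4.2
   vertex 4.0 3.1 4.4
   vertex 0.6 1.3 3.2
  endloop
 endfacet
 facet normal 0.006 -0.111 0.994
  outer loop
   vertex 1.7 1.2 4.2
   vertex 3.5 0.4 4.1
   vertex 4.0 3.1 4.4
  endloop
 endfacet
 facet normal -0.261 -0.958 -0.116
  outer loop
   vertex 3.8 0.5 2.6
   vertex 3.5 0.4 4.1
   vertex 0.6 1.3 3.2
  endloop
 endfacet
 facet normal -0.280 -0.924 -0.262
  outer loop
   vertex 3.8 0.5 2.6
   vertex 0.6 1.3 3.2
   vertex 4.5 0.6 1.5
  endloop
 endfacet
 facet normal 0.055 -0.997 -0.055
  outer loop
   vertex 3.8 0.5 2.6
   vertex 4.5 0.6 1.5
   vertex 3.5 0.4 4.1
  endloop
 endfacet
 facet normal -0.210 -0.172 -0.962
  outer loop
   vertex 2.9 2.0 1.6
   vertex 4.6 4.4 0.8
   vertex 4.5 0.6 1.5
  endloop
 endfacet
 facet normal -0.335 -0.076 -0.939
  outer loop
   vertex 2.9 2.0 1.6
   vertex 3.5 4.3 1.2
   vertex 4.6 4.4 0.8
  endloop
 endfacet
 facet normal -0.425 -0.428 -0.798
  outer loop
   vertex 2.9 2.0 1.6
   vertex 4.5 0.6 1.5
   vertex 0.6 1.3 3.2
  endloop
 endfacet
 facet normal -0.572 0.007 -0.820
  outer loop
   vertex 2.9 2.0 1.6
   vertex 0.6 1.3 3.2
   vertex 3.5 4.3 1.2
  endloop
 endfacet
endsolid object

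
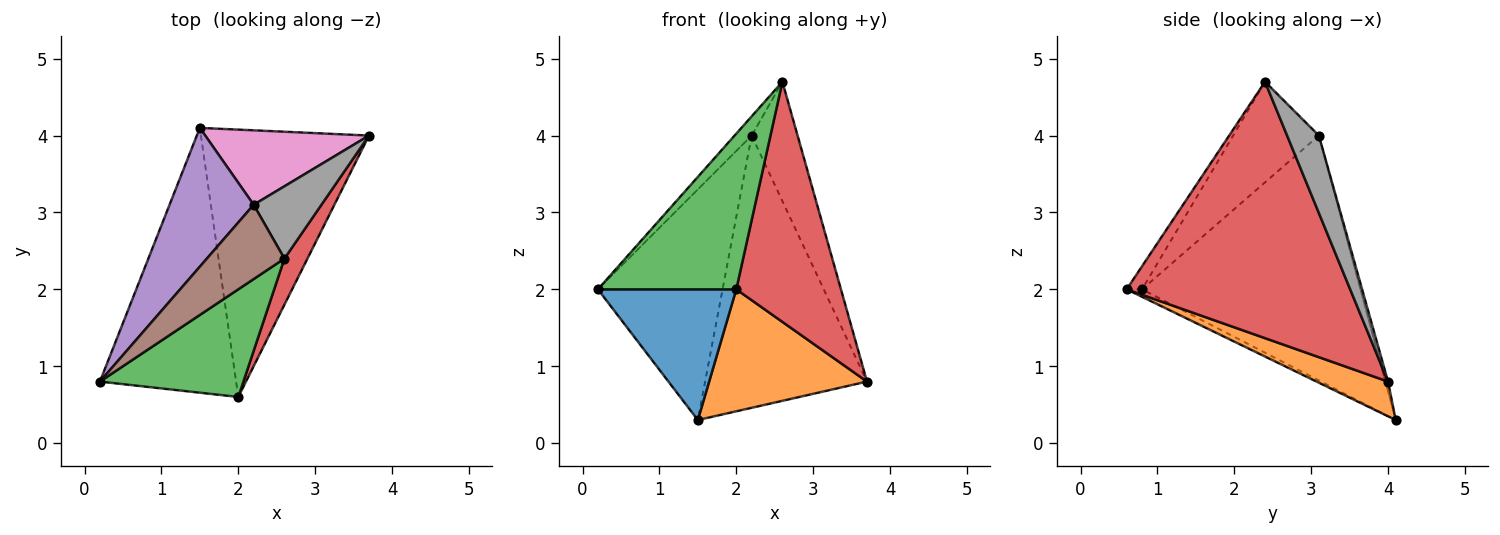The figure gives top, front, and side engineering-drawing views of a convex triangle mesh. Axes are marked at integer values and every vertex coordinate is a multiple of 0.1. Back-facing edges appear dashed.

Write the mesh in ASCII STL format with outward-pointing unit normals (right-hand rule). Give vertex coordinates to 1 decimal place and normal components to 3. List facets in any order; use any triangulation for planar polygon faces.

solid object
 facet normal -0.049 -0.442 -0.896
  outer loop
   vertex 2.0 0.6 2.0
   vertex 0.2 0.8 2.0
   vertex 1.5 4.1 0.3
  endloop
 endfacet
 facet normal 0.185 -0.408 -0.894
  outer loop
   vertex 2.0 0.6 2.0
   vertex 1.5 4.1 0.3
   vertex 3.7 4.0 0.8
  endloop
 endfacet
 facet normal -0.091 -0.819 0.566
  outer loop
   vertex 2.0 0.6 2.0
   vertex 2.6 2.4 4.7
   vertex 0.2 0.8 2.0
  endloop
 endfacet
 facet normal 0.903 -0.423 0.081
  outer loop
   vertex 2.0 0.6 2.0
   vertex 3.7 4.0 0.8
   vertex 2.6 2.4 4.7
  endloop
 endfacet
 facet normal -0.832 0.475 0.286
  outer loop
   vertex 2.2 3.1 4.0
   vertex 1.5 4.1 0.3
   vertex 0.2 0.8 2.0
  endloop
 endfacet
 facet normal -0.782 0.156 0.603
  outer loop
   vertex 2.2 3.1 4.0
   vertex 0.2 0.8 2.0
   vertex 2.6 2.4 4.7
  endloop
 endfacet
 facet normal -0.016 0.964 0.264
  outer loop
   vertex 2.2 3.1 4.0
   vertex 3.7 4.0 0.8
   vertex 1.5 4.1 0.3
  endloop
 endfacet
 facet normal 0.509 0.736 0.446
  outer loop
   vertex 2.2 3.1 4.0
   vertex 2.6 2.4 4.7
   vertex 3.7 4.0 0.8
  endloop
 endfacet
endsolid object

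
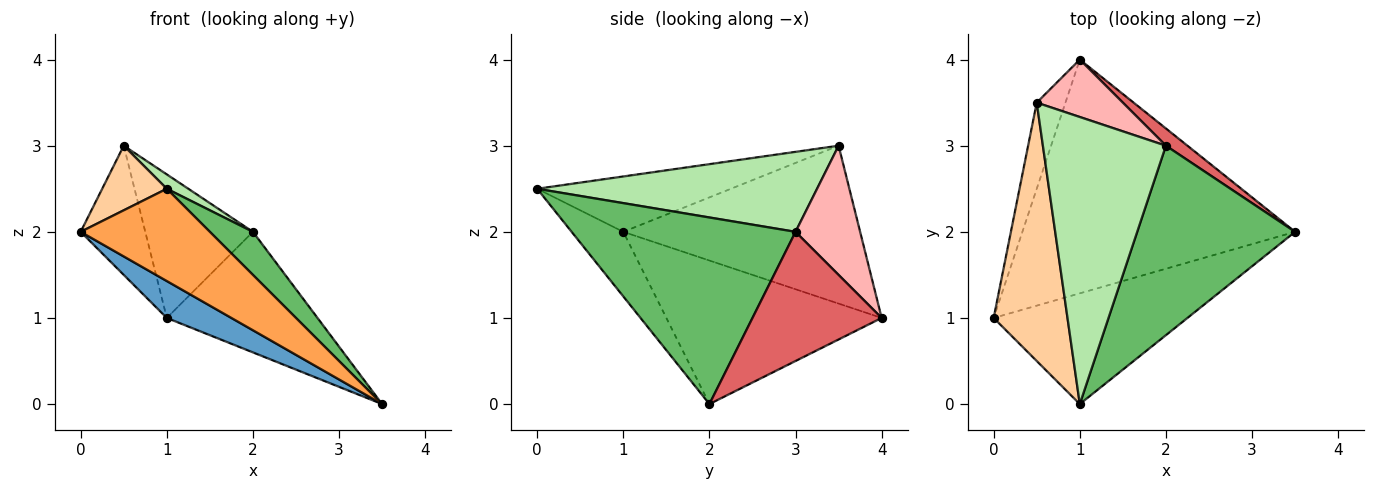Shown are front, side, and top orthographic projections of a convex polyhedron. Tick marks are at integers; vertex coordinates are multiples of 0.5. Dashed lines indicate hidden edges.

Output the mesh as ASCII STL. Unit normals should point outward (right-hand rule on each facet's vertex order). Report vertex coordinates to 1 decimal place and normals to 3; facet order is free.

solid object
 facet normal -0.461 -0.138 -0.876
  outer loop
   vertex 1.0 4.0 1.0
   vertex 3.5 2.0 0.0
   vertex 0.0 1.0 2.0
  endloop
 endfacet
 facet normal -0.950 0.259 -0.173
  outer loop
   vertex 0.5 3.5 3.0
   vertex 1.0 4.0 1.0
   vertex 0.0 1.0 2.0
  endloop
 endfacet
 facet normal -0.248 -0.620 -0.744
  outer loop
   vertex 1.0 0.0 2.5
   vertex 0.0 1.0 2.0
   vertex 3.5 2.0 0.0
  endloop
 endfacet
 facet normal -0.588 -0.196 0.784
  outer loop
   vertex 1.0 0.0 2.5
   vertex 0.5 3.5 3.0
   vertex 0.0 1.0 2.0
  endloop
 endfacet
 facet normal 0.755 -0.145 0.639
  outer loop
   vertex 2.0 3.0 2.0
   vertex 1.0 0.0 2.5
   vertex 3.5 2.0 0.0
  endloop
 endfacet
 facet normal 0.545 -0.042 0.838
  outer loop
   vertex 2.0 3.0 2.0
   vertex 0.5 3.5 3.0
   vertex 1.0 0.0 2.5
  endloop
 endfacet
 facet normal 0.647 0.755 0.108
  outer loop
   vertex 2.0 3.0 2.0
   vertex 3.5 2.0 0.0
   vertex 1.0 4.0 1.0
  endloop
 endfacet
 facet normal 0.487 0.811 0.324
  outer loop
   vertex 2.0 3.0 2.0
   vertex 1.0 4.0 1.0
   vertex 0.5 3.5 3.0
  endloop
 endfacet
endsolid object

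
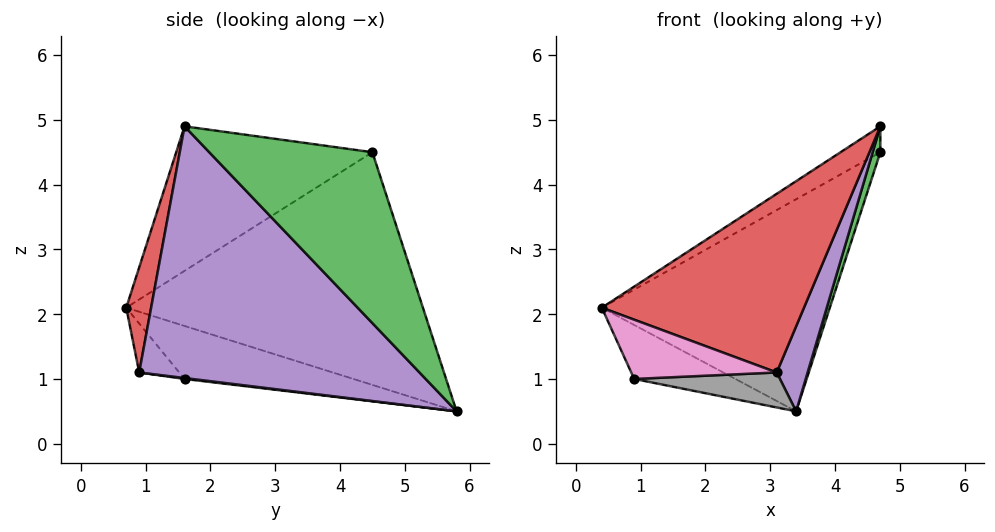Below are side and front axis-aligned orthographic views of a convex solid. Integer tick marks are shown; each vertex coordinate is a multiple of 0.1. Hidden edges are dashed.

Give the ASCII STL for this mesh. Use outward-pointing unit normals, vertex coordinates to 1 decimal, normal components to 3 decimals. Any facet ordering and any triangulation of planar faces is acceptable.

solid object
 facet normal -0.559 0.113 0.822
  outer loop
   vertex 4.7 1.6 4.9
   vertex 4.7 4.5 4.5
   vertex 0.4 0.7 2.1
  endloop
 endfacet
 facet normal -0.721 0.555 0.415
  outer loop
   vertex 3.4 5.8 0.5
   vertex 0.4 0.7 2.1
   vertex 4.7 4.5 4.5
  endloop
 endfacet
 facet normal 0.946 -0.044 -0.322
  outer loop
   vertex 3.4 5.8 0.5
   vertex 4.7 4.5 4.5
   vertex 4.7 1.6 4.9
  endloop
 endfacet
 facet normal 0.121 -0.984 0.130
  outer loop
   vertex 3.1 0.9 1.1
   vertex 4.7 1.6 4.9
   vertex 0.4 0.7 2.1
  endloop
 endfacet
 facet normal 0.923 -0.102 -0.370
  outer loop
   vertex 3.1 0.9 1.1
   vertex 3.4 5.8 0.5
   vertex 4.7 1.6 4.9
  endloop
 endfacet
 facet normal -0.857 0.514 0.031
  outer loop
   vertex 0.9 1.6 1.0
   vertex 0.4 0.7 2.1
   vertex 3.4 5.8 0.5
  endloop
 endfacet
 facet normal -0.196 -0.713 -0.673
  outer loop
   vertex 0.9 1.6 1.0
   vertex 3.1 0.9 1.1
   vertex 0.4 0.7 2.1
  endloop
 endfacet
 facet normal 0.006 -0.122 -0.993
  outer loop
   vertex 0.9 1.6 1.0
   vertex 3.4 5.8 0.5
   vertex 3.1 0.9 1.1
  endloop
 endfacet
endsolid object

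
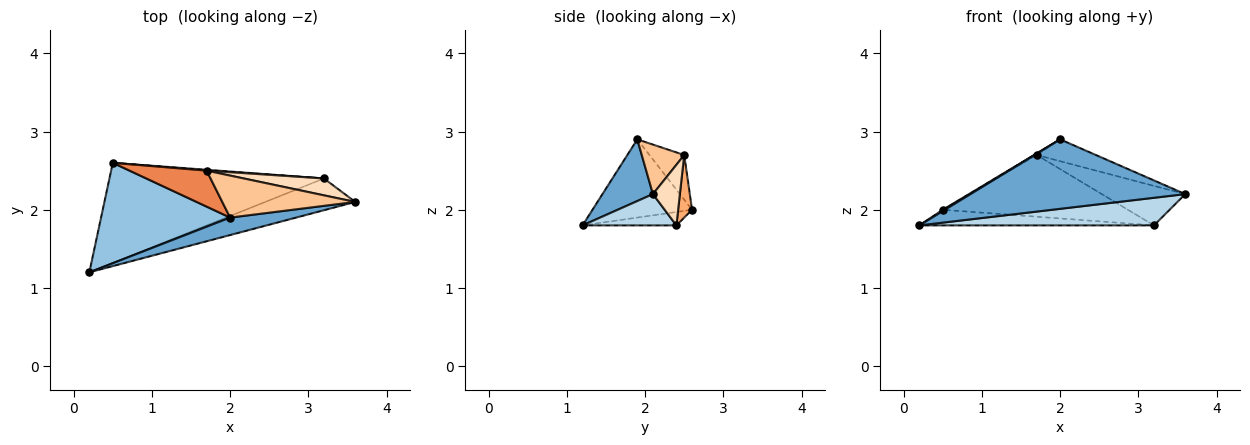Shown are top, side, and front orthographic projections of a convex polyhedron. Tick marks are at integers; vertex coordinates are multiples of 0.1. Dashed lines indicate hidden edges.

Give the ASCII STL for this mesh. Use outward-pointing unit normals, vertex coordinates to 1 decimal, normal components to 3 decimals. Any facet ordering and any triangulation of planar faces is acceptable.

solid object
 facet normal 0.222 -0.946 0.238
  outer loop
   vertex 2.0 1.9 2.9
   vertex 0.2 1.2 1.8
   vertex 3.6 2.1 2.2
  endloop
 endfacet
 facet normal -0.518 -0.011 0.855
  outer loop
   vertex 2.0 1.9 2.9
   vertex 0.5 2.6 2.0
   vertex 0.2 1.2 1.8
  endloop
 endfacet
 facet normal 0.254 -0.635 -0.730
  outer loop
   vertex 3.2 2.4 1.8
   vertex 3.6 2.1 2.2
   vertex 0.2 1.2 1.8
  endloop
 endfacet
 facet normal -0.062 0.154 -0.986
  outer loop
   vertex 3.2 2.4 1.8
   vertex 0.2 1.2 1.8
   vertex 0.5 2.6 2.0
  endloop
 endfacet
 facet normal -0.501 0.038 0.865
  outer loop
   vertex 1.7 2.5 2.7
   vertex 0.5 2.6 2.0
   vertex 2.0 1.9 2.9
  endloop
 endfacet
 facet normal 0.075 0.997 0.014
  outer loop
   vertex 1.7 2.5 2.7
   vertex 3.2 2.4 1.8
   vertex 0.5 2.6 2.0
  endloop
 endfacet
 facet normal 0.314 0.438 0.843
  outer loop
   vertex 1.7 2.5 2.7
   vertex 2.0 1.9 2.9
   vertex 3.6 2.1 2.2
  endloop
 endfacet
 facet normal 0.285 0.882 0.377
  outer loop
   vertex 1.7 2.5 2.7
   vertex 3.6 2.1 2.2
   vertex 3.2 2.4 1.8
  endloop
 endfacet
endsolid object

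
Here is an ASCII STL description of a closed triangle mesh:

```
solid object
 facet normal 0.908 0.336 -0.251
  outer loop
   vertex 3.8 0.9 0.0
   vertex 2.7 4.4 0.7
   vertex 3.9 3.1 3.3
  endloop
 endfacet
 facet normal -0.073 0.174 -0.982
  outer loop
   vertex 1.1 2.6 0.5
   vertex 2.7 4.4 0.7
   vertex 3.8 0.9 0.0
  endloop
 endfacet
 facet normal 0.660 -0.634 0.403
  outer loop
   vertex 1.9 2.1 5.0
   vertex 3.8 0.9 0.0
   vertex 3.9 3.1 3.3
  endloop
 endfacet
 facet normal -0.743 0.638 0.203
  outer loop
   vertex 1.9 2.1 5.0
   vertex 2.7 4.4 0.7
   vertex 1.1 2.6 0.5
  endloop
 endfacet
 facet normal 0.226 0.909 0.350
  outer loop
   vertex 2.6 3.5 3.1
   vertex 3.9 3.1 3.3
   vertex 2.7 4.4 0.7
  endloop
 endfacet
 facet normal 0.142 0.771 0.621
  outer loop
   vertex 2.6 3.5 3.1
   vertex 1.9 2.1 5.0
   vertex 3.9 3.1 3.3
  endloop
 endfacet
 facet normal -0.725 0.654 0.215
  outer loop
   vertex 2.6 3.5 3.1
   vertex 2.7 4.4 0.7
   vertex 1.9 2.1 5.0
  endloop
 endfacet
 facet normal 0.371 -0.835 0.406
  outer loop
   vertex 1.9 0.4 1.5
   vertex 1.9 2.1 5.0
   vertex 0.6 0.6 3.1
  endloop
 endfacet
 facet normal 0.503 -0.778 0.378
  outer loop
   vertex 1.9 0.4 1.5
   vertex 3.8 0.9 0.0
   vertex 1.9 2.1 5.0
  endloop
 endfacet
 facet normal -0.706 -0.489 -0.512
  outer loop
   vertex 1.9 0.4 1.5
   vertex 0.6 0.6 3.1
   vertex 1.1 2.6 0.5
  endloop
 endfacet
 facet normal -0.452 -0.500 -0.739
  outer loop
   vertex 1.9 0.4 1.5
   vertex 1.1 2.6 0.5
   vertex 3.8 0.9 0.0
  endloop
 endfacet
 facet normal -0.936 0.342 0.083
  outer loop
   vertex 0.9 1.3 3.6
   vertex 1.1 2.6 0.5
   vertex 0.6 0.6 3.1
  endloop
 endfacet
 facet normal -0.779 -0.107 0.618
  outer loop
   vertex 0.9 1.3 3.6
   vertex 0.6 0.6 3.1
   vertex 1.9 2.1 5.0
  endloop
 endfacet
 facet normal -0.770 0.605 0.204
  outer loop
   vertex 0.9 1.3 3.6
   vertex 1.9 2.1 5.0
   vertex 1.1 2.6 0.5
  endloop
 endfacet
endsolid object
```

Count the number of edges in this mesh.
21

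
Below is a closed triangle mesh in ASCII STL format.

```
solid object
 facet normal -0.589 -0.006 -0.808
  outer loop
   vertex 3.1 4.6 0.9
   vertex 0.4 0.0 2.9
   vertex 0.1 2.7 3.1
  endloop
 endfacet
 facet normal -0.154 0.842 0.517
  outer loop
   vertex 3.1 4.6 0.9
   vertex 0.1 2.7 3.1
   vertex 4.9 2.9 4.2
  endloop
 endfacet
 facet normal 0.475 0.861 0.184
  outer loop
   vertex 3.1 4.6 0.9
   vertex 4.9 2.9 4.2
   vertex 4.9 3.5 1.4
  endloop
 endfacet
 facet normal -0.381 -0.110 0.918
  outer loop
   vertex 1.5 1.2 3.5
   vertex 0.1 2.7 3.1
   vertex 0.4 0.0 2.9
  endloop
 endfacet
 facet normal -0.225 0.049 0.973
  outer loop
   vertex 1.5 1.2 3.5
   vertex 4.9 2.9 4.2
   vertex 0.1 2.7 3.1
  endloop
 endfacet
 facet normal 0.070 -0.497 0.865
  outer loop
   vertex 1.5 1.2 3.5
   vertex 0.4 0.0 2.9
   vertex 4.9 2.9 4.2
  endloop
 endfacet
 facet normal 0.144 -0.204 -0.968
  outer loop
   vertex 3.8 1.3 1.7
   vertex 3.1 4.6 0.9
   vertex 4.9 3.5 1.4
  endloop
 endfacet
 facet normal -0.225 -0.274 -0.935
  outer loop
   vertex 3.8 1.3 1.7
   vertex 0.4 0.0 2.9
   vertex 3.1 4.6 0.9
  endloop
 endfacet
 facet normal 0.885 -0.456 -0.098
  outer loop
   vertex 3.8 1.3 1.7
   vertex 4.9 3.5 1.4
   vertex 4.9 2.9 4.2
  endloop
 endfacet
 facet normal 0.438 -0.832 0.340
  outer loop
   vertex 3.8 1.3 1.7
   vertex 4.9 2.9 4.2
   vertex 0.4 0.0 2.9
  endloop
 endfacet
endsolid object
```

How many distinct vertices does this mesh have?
7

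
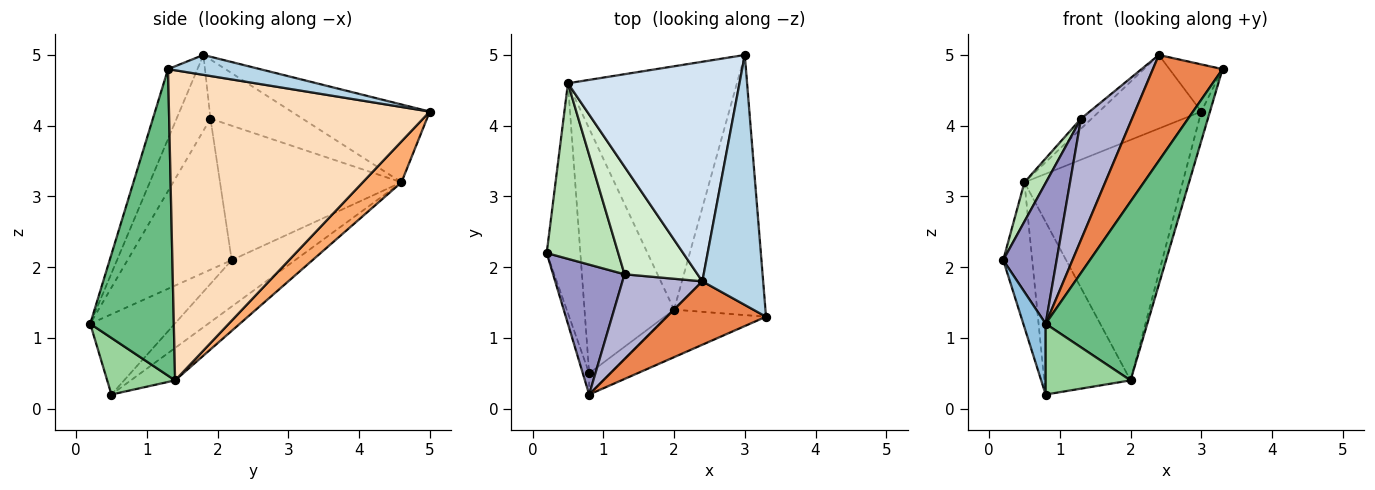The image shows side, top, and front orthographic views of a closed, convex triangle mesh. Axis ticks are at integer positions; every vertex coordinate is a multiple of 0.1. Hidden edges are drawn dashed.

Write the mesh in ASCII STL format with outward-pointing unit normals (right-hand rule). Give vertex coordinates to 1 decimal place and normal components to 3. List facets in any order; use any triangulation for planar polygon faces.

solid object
 facet normal -0.759 0.347 -0.550
  outer loop
   vertex 0.5 4.6 3.2
   vertex 0.8 0.5 0.2
   vertex 0.2 2.2 2.1
  endloop
 endfacet
 facet normal -0.964 -0.255 -0.076
  outer loop
   vertex 0.8 0.2 1.2
   vertex 0.2 2.2 2.1
   vertex 0.8 0.5 0.2
  endloop
 endfacet
 facet normal 0.306 0.177 0.936
  outer loop
   vertex 2.4 1.8 5.0
   vertex 3.3 1.3 4.8
   vertex 3.0 5.0 4.2
  endloop
 endfacet
 facet normal -0.395 0.292 0.871
  outer loop
   vertex 2.4 1.8 5.0
   vertex 3.0 5.0 4.2
   vertex 0.5 4.6 3.2
  endloop
 endfacet
 facet normal -0.341 -0.807 0.483
  outer loop
   vertex 2.4 1.8 5.0
   vertex 0.8 0.2 1.2
   vertex 3.3 1.3 4.8
  endloop
 endfacet
 facet normal 0.170 0.693 -0.701
  outer loop
   vertex 2.0 1.4 0.4
   vertex 0.5 4.6 3.2
   vertex 3.0 5.0 4.2
  endloop
 endfacet
 facet normal -0.284 0.553 -0.784
  outer loop
   vertex 2.0 1.4 0.4
   vertex 0.8 0.5 0.2
   vertex 0.5 4.6 3.2
  endloop
 endfacet
 facet normal 0.959 0.032 -0.283
  outer loop
   vertex 2.0 1.4 0.4
   vertex 3.0 5.0 4.2
   vertex 3.3 1.3 4.8
  endloop
 endfacet
 facet normal 0.622 -0.756 -0.201
  outer loop
   vertex 2.0 1.4 0.4
   vertex 3.3 1.3 4.8
   vertex 0.8 0.2 1.2
  endloop
 endfacet
 facet normal 0.608 -0.760 -0.228
  outer loop
   vertex 2.0 1.4 0.4
   vertex 0.8 0.2 1.2
   vertex 0.8 0.5 0.2
  endloop
 endfacet
 facet normal -0.878 -0.104 0.467
  outer loop
   vertex 1.3 1.9 4.1
   vertex 0.5 4.6 3.2
   vertex 0.2 2.2 2.1
  endloop
 endfacet
 facet normal -0.628 0.072 0.775
  outer loop
   vertex 1.3 1.9 4.1
   vertex 2.4 1.8 5.0
   vertex 0.5 4.6 3.2
  endloop
 endfacet
 facet normal -0.820 -0.421 0.388
  outer loop
   vertex 1.3 1.9 4.1
   vertex 0.2 2.2 2.1
   vertex 0.8 0.2 1.2
  endloop
 endfacet
 facet normal -0.478 -0.719 0.504
  outer loop
   vertex 1.3 1.9 4.1
   vertex 0.8 0.2 1.2
   vertex 2.4 1.8 5.0
  endloop
 endfacet
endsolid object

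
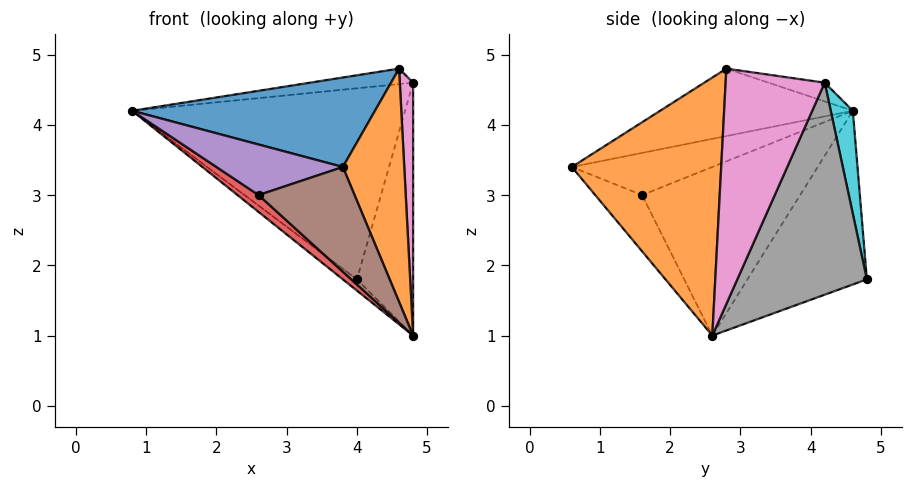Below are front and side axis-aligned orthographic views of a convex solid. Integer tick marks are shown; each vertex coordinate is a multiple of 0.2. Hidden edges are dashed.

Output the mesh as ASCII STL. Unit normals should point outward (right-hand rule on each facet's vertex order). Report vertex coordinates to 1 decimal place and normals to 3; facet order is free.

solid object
 facet normal -0.331 -0.418 0.846
  outer loop
   vertex 4.6 2.8 4.8
   vertex 0.8 4.6 4.2
   vertex 3.8 0.6 3.4
  endloop
 endfacet
 facet normal 0.923 -0.379 0.069
  outer loop
   vertex 4.6 2.8 4.8
   vertex 3.8 0.6 3.4
   vertex 4.8 2.6 1.0
  endloop
 endfacet
 facet normal -0.601 0.071 -0.796
  outer loop
   vertex 4.0 4.8 1.8
   vertex 4.8 2.6 1.0
   vertex 0.8 4.6 4.2
  endloop
 endfacet
 facet normal -0.648 -0.086 -0.756
  outer loop
   vertex 2.6 1.6 3.0
   vertex 0.8 4.6 4.2
   vertex 4.8 2.6 1.0
  endloop
 endfacet
 facet normal -0.649 -0.584 0.487
  outer loop
   vertex 2.6 1.6 3.0
   vertex 3.8 0.6 3.4
   vertex 0.8 4.6 4.2
  endloop
 endfacet
 facet normal -0.321 -0.658 -0.682
  outer loop
   vertex 2.6 1.6 3.0
   vertex 4.8 2.6 1.0
   vertex 3.8 0.6 3.4
  endloop
 endfacet
 facet normal 0.989 -0.133 0.059
  outer loop
   vertex 4.8 4.2 4.6
   vertex 4.6 2.8 4.8
   vertex 4.8 2.6 1.0
  endloop
 endfacet
 facet normal 0.903 0.392 -0.174
  outer loop
   vertex 4.8 4.2 4.6
   vertex 4.8 2.6 1.0
   vertex 4.0 4.8 1.8
  endloop
 endfacet
 facet normal -0.083 0.153 0.985
  outer loop
   vertex 4.8 4.2 4.6
   vertex 0.8 4.6 4.2
   vertex 4.6 2.8 4.8
  endloop
 endfacet
 facet normal 0.079 0.979 0.187
  outer loop
   vertex 4.8 4.2 4.6
   vertex 4.0 4.8 1.8
   vertex 0.8 4.6 4.2
  endloop
 endfacet
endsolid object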